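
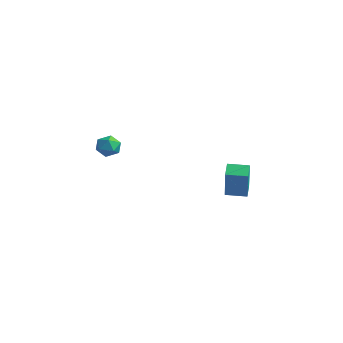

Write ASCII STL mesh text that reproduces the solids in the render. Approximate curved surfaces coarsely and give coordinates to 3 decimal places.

solid 
facet normal -0.154 -0.169 0.974
outer loop
vertex -3.442 -2.365 -0.824
vertex -3.648 -3.001 -0.967
vertex -2.988 -2.876 -0.841
endloop
endfacet
facet normal 0.373 0.302 0.877
outer loop
vertex -3.442 -2.365 -0.824
vertex -2.988 -2.876 -0.841
vertex -2.832 -2.27 -1.116
endloop
endfacet
facet normal 0.110 0.854 0.508
outer loop
vertex -3.442 -2.365 -0.824
vertex -2.832 -2.27 -1.116
vertex -3.395 -2.021 -1.412
endloop
endfacet
facet normal -0.578 0.723 0.377
outer loop
vertex -3.442 -2.365 -0.824
vertex -3.395 -2.021 -1.412
vertex -3.899 -2.472 -1.32
endloop
endfacet
facet normal -0.742 0.091 0.664
outer loop
vertex -3.442 -2.365 -0.824
vertex -3.899 -2.472 -1.32
vertex -3.648 -3.001 -0.967
endloop
endfacet
facet normal 0.878 -0.009 0.479
outer loop
vertex -2.832 -2.27 -1.116
vertex -2.988 -2.876 -0.841
vertex -2.661 -2.848 -1.44
endloop
endfacet
facet normal 0.025 -0.772 0.635
outer loop
vertex -2.988 -2.876 -0.841
vertex -3.648 -3.001 -0.967
vertex -3.165 -3.299 -1.348
endloop
endfacet
facet normal -0.927 -0.350 0.135
outer loop
vertex -3.648 -3.001 -0.967
vertex -3.899 -2.472 -1.32
vertex -3.728 -3.05 -1.644
endloop
endfacet
facet normal -0.662 0.673 -0.330
outer loop
vertex -3.899 -2.472 -1.32
vertex -3.395 -2.021 -1.412
vertex -3.572 -2.444 -1.919
endloop
endfacet
facet normal 0.453 0.884 -0.117
outer loop
vertex -3.395 -2.021 -1.412
vertex -2.832 -2.27 -1.116
vertex -2.912 -2.319 -1.793
endloop
endfacet
facet normal 0.578 -0.723 -0.377
outer loop
vertex -3.118 -2.955 -1.936
vertex -2.661 -2.848 -1.44
vertex -3.165 -3.299 -1.348
endloop
endfacet
facet normal -0.110 -0.854 -0.508
outer loop
vertex -3.118 -2.955 -1.936
vertex -3.165 -3.299 -1.348
vertex -3.728 -3.05 -1.644
endloop
endfacet
facet normal -0.373 -0.302 -0.877
outer loop
vertex -3.118 -2.955 -1.936
vertex -3.728 -3.05 -1.644
vertex -3.572 -2.444 -1.919
endloop
endfacet
facet normal 0.154 0.169 -0.974
outer loop
vertex -3.118 -2.955 -1.936
vertex -3.572 -2.444 -1.919
vertex -2.912 -2.319 -1.793
endloop
endfacet
facet normal 0.742 -0.091 -0.664
outer loop
vertex -3.118 -2.955 -1.936
vertex -2.912 -2.319 -1.793
vertex -2.661 -2.848 -1.44
endloop
endfacet
facet normal 0.662 -0.673 0.330
outer loop
vertex -3.165 -3.299 -1.348
vertex -2.661 -2.848 -1.44
vertex -2.988 -2.876 -0.841
endloop
endfacet
facet normal -0.453 -0.884 0.117
outer loop
vertex -3.728 -3.05 -1.644
vertex -3.165 -3.299 -1.348
vertex -3.648 -3.001 -0.967
endloop
endfacet
facet normal -0.878 0.009 -0.479
outer loop
vertex -3.572 -2.444 -1.919
vertex -3.728 -3.05 -1.644
vertex -3.899 -2.472 -1.32
endloop
endfacet
facet normal -0.025 0.772 -0.635
outer loop
vertex -2.912 -2.319 -1.793
vertex -3.572 -2.444 -1.919
vertex -3.395 -2.021 -1.412
endloop
endfacet
facet normal 0.927 0.350 -0.135
outer loop
vertex -2.661 -2.848 -1.44
vertex -2.912 -2.319 -1.793
vertex -2.832 -2.27 -1.116
endloop
endfacet
facet normal -0.738 -0.673 0.050
outer loop
vertex 3.069 -1.059 -1.516
vertex 2.599 -0.517 -1.161
vertex 2.441 -0.496 -3.207
endloop
endfacet
facet normal 0.587 -0.677 -0.444
outer loop
vertex 3.201 0.197 -3.259
vertex 3.069 -1.059 -1.516
vertex 2.441 -0.496 -3.207
endloop
endfacet
facet normal -0.738 -0.673 0.050
outer loop
vertex 2.441 -0.496 -3.207
vertex 2.599 -0.517 -1.161
vertex 1.971 0.045 -2.853
endloop
endfacet
facet normal -0.332 0.297 -0.895
outer loop
vertex 1.971 0.045 -2.853
vertex 3.201 0.197 -3.259
vertex 2.441 -0.496 -3.207
endloop
endfacet
facet normal 0.333 -0.298 0.895
outer loop
vertex 3.069 -1.059 -1.516
vertex 3.359 0.176 -1.213
vertex 2.599 -0.517 -1.161
endloop
endfacet
facet normal 0.588 -0.677 -0.443
outer loop
vertex 3.829 -0.365 -1.567
vertex 3.069 -1.059 -1.516
vertex 3.201 0.197 -3.259
endloop
endfacet
facet normal 0.332 -0.298 0.895
outer loop
vertex 3.829 -0.365 -1.567
vertex 3.359 0.176 -1.213
vertex 3.069 -1.059 -1.516
endloop
endfacet
facet normal -0.587 0.677 0.443
outer loop
vertex 2.599 -0.517 -1.161
vertex 3.359 0.176 -1.213
vertex 1.971 0.045 -2.853
endloop
endfacet
facet normal -0.332 0.298 -0.895
outer loop
vertex 2.731 0.739 -2.904
vertex 3.201 0.197 -3.259
vertex 1.971 0.045 -2.853
endloop
endfacet
facet normal -0.588 0.676 0.444
outer loop
vertex 1.971 0.045 -2.853
vertex 3.359 0.176 -1.213
vertex 2.731 0.739 -2.904
endloop
endfacet
facet normal 0.738 0.673 -0.050
outer loop
vertex 2.731 0.739 -2.904
vertex 3.829 -0.365 -1.567
vertex 3.201 0.197 -3.259
endloop
endfacet
facet normal 0.738 0.673 -0.050
outer loop
vertex 3.359 0.176 -1.213
vertex 3.829 -0.365 -1.567
vertex 2.731 0.739 -2.904
endloop
endfacet

endsolid


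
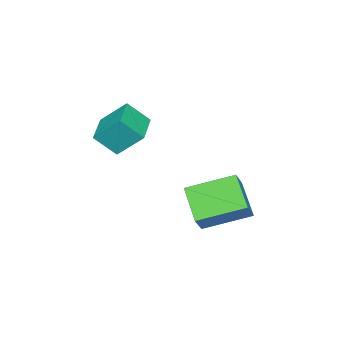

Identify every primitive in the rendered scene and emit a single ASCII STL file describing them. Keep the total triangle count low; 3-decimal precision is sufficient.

solid 
facet normal -0.910 -0.398 0.119
outer loop
vertex -0.923 -2.011 2.004
vertex -1.383 -1.227 1.103
vertex -0.608 -3.049 0.94
endloop
endfacet
facet normal 0.359 -0.613 0.704
outer loop
vertex 0.803 -2.433 0.757
vertex -0.923 -2.011 2.004
vertex -0.608 -3.049 0.94
endloop
endfacet
facet normal -0.910 -0.398 0.117
outer loop
vertex -0.608 -3.049 0.94
vertex -1.383 -1.227 1.103
vertex -1.067 -2.265 0.038
endloop
endfacet
facet normal 0.208 -0.684 -0.700
outer loop
vertex -1.067 -2.265 0.038
vertex 0.803 -2.433 0.757
vertex -0.608 -3.049 0.94
endloop
endfacet
facet normal -0.207 0.683 0.700
outer loop
vertex -0.923 -2.011 2.004
vertex 0.028 -0.611 0.92
vertex -1.383 -1.227 1.103
endloop
endfacet
facet normal 0.359 -0.613 0.704
outer loop
vertex 0.487 -1.395 1.822
vertex -0.923 -2.011 2.004
vertex 0.803 -2.433 0.757
endloop
endfacet
facet normal -0.208 0.683 0.700
outer loop
vertex 0.487 -1.395 1.822
vertex 0.028 -0.611 0.92
vertex -0.923 -2.011 2.004
endloop
endfacet
facet normal -0.359 0.613 -0.704
outer loop
vertex -1.383 -1.227 1.103
vertex 0.028 -0.611 0.92
vertex -1.067 -2.265 0.038
endloop
endfacet
facet normal 0.208 -0.683 -0.700
outer loop
vertex 0.343 -1.649 -0.144
vertex 0.803 -2.433 0.757
vertex -1.067 -2.265 0.038
endloop
endfacet
facet normal -0.359 0.613 -0.704
outer loop
vertex -1.067 -2.265 0.038
vertex 0.028 -0.611 0.92
vertex 0.343 -1.649 -0.144
endloop
endfacet
facet normal 0.910 0.398 -0.118
outer loop
vertex 0.343 -1.649 -0.144
vertex 0.487 -1.395 1.822
vertex 0.803 -2.433 0.757
endloop
endfacet
facet normal 0.910 0.397 -0.118
outer loop
vertex 0.028 -0.611 0.92
vertex 0.487 -1.395 1.822
vertex 0.343 -1.649 -0.144
endloop
endfacet
facet normal -0.542 -0.617 0.571
outer loop
vertex -1.866 0.003 -2.608
vertex -3.037 1.678 -1.909
vertex -2.624 -0.155 -3.499
endloop
endfacet
facet normal 0.542 -0.775 -0.324
outer loop
vertex -1.643 0.962 -4.531
vertex -1.866 0.003 -2.608
vertex -2.624 -0.155 -3.499
endloop
endfacet
facet normal -0.542 -0.617 0.571
outer loop
vertex -2.624 -0.155 -3.499
vertex -3.037 1.678 -1.909
vertex -3.795 1.52 -2.8
endloop
endfacet
facet normal -0.642 -0.134 -0.755
outer loop
vertex -3.795 1.52 -2.8
vertex -1.643 0.962 -4.531
vertex -2.624 -0.155 -3.499
endloop
endfacet
facet normal 0.642 0.134 0.755
outer loop
vertex -1.866 0.003 -2.608
vertex -2.056 2.795 -2.941
vertex -3.037 1.678 -1.909
endloop
endfacet
facet normal 0.542 -0.775 -0.324
outer loop
vertex -0.885 1.12 -3.64
vertex -1.866 0.003 -2.608
vertex -1.643 0.962 -4.531
endloop
endfacet
facet normal 0.642 0.134 0.755
outer loop
vertex -0.885 1.12 -3.64
vertex -2.056 2.795 -2.941
vertex -1.866 0.003 -2.608
endloop
endfacet
facet normal -0.542 0.775 0.324
outer loop
vertex -3.037 1.678 -1.909
vertex -2.056 2.795 -2.941
vertex -3.795 1.52 -2.8
endloop
endfacet
facet normal -0.642 -0.134 -0.755
outer loop
vertex -2.814 2.637 -3.832
vertex -1.643 0.962 -4.531
vertex -3.795 1.52 -2.8
endloop
endfacet
facet normal -0.542 0.775 0.324
outer loop
vertex -3.795 1.52 -2.8
vertex -2.056 2.795 -2.941
vertex -2.814 2.637 -3.832
endloop
endfacet
facet normal 0.542 0.617 -0.571
outer loop
vertex -2.814 2.637 -3.832
vertex -0.885 1.12 -3.64
vertex -1.643 0.962 -4.531
endloop
endfacet
facet normal 0.542 0.617 -0.571
outer loop
vertex -2.056 2.795 -2.941
vertex -0.885 1.12 -3.64
vertex -2.814 2.637 -3.832
endloop
endfacet

endsolid


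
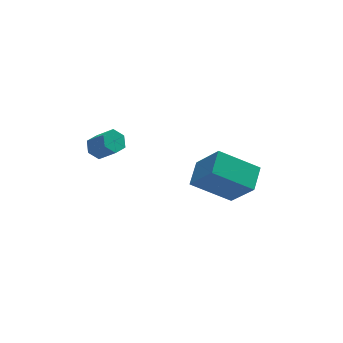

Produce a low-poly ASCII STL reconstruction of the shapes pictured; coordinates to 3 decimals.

solid 
facet normal -0.560 -0.783 -0.271
outer loop
vertex 0.467 -2.901 2.043
vertex -0.054 -2.03 0.605
vertex 1.86 -3.58 1.127
endloop
endfacet
facet normal 0.296 -0.495 0.817
outer loop
vertex 2.454 -2.75 1.415
vertex 0.467 -2.901 2.043
vertex 1.86 -3.58 1.127
endloop
endfacet
facet normal -0.560 -0.783 -0.272
outer loop
vertex 1.86 -3.58 1.127
vertex -0.054 -2.03 0.605
vertex 1.34 -2.709 -0.311
endloop
endfacet
facet normal 0.774 -0.377 -0.508
outer loop
vertex 1.34 -2.709 -0.311
vertex 2.454 -2.75 1.415
vertex 1.86 -3.58 1.127
endloop
endfacet
facet normal -0.774 0.377 0.509
outer loop
vertex 0.467 -2.901 2.043
vertex 0.54 -1.2 0.893
vertex -0.054 -2.03 0.605
endloop
endfacet
facet normal 0.296 -0.495 0.817
outer loop
vertex 1.06 -2.071 2.331
vertex 0.467 -2.901 2.043
vertex 2.454 -2.75 1.415
endloop
endfacet
facet normal -0.774 0.377 0.508
outer loop
vertex 1.06 -2.071 2.331
vertex 0.54 -1.2 0.893
vertex 0.467 -2.901 2.043
endloop
endfacet
facet normal -0.296 0.495 -0.817
outer loop
vertex -0.054 -2.03 0.605
vertex 0.54 -1.2 0.893
vertex 1.34 -2.709 -0.311
endloop
endfacet
facet normal 0.774 -0.377 -0.509
outer loop
vertex 1.933 -1.879 -0.023
vertex 2.454 -2.75 1.415
vertex 1.34 -2.709 -0.311
endloop
endfacet
facet normal -0.296 0.495 -0.817
outer loop
vertex 1.34 -2.709 -0.311
vertex 0.54 -1.2 0.893
vertex 1.933 -1.879 -0.023
endloop
endfacet
facet normal 0.560 0.783 0.271
outer loop
vertex 1.933 -1.879 -0.023
vertex 1.06 -2.071 2.331
vertex 2.454 -2.75 1.415
endloop
endfacet
facet normal 0.560 0.783 0.272
outer loop
vertex 0.54 -1.2 0.893
vertex 1.06 -2.071 2.331
vertex 1.933 -1.879 -0.023
endloop
endfacet
facet normal -0.409 0.536 -0.738
outer loop
vertex -2.866 -1.155 2.768
vertex -3.203 -0.959 3.097
vertex -2.756 -0.725 3.019
endloop
endfacet
facet normal 0.887 0.042 -0.460
outer loop
vertex -2.866 -1.155 2.768
vertex -2.756 -0.725 3.019
vertex -2.42 -1.738 3.574
endloop
endfacet
facet normal 0.887 0.043 -0.459
outer loop
vertex -2.42 -1.738 3.574
vertex -2.756 -0.725 3.019
vertex -2.311 -1.308 3.825
endloop
endfacet
facet normal 0.409 -0.535 0.739
outer loop
vertex -2.42 -1.738 3.574
vertex -2.311 -1.308 3.825
vertex -2.757 -1.541 3.903
endloop
endfacet
facet normal -0.409 0.534 -0.740
outer loop
vertex -2.756 -0.725 3.019
vertex -3.203 -0.959 3.097
vertex -3.093 -0.528 3.347
endloop
endfacet
facet normal 0.630 0.752 0.196
outer loop
vertex -2.756 -0.725 3.019
vertex -3.093 -0.528 3.347
vertex -2.311 -1.308 3.825
endloop
endfacet
facet normal 0.631 0.751 0.194
outer loop
vertex -2.311 -1.308 3.825
vertex -3.093 -0.528 3.347
vertex -2.647 -1.111 4.154
endloop
endfacet
facet normal 0.409 -0.536 0.739
outer loop
vertex -2.311 -1.308 3.825
vertex -2.647 -1.111 4.154
vertex -2.757 -1.541 3.903
endloop
endfacet
facet normal -0.410 0.534 -0.740
outer loop
vertex -3.093 -0.528 3.347
vertex -3.203 -0.959 3.097
vertex -3.54 -0.762 3.426
endloop
endfacet
facet normal -0.256 0.711 0.655
outer loop
vertex -3.093 -0.528 3.347
vertex -3.54 -0.762 3.426
vertex -2.647 -1.111 4.154
endloop
endfacet
facet normal -0.257 0.710 0.656
outer loop
vertex -2.647 -1.111 4.154
vertex -3.54 -0.762 3.426
vertex -3.094 -1.345 4.232
endloop
endfacet
facet normal 0.409 -0.536 0.738
outer loop
vertex -2.647 -1.111 4.154
vertex -3.094 -1.345 4.232
vertex -2.757 -1.541 3.903
endloop
endfacet
facet normal -0.409 0.535 -0.739
outer loop
vertex -3.54 -0.762 3.426
vertex -3.203 -0.959 3.097
vertex -3.649 -1.192 3.175
endloop
endfacet
facet normal -0.887 -0.043 0.460
outer loop
vertex -3.54 -0.762 3.426
vertex -3.649 -1.192 3.175
vertex -3.094 -1.345 4.232
endloop
endfacet
facet normal -0.887 -0.041 0.460
outer loop
vertex -3.094 -1.345 4.232
vertex -3.649 -1.192 3.175
vertex -3.204 -1.775 3.981
endloop
endfacet
facet normal 0.409 -0.536 0.738
outer loop
vertex -3.094 -1.345 4.232
vertex -3.204 -1.775 3.981
vertex -2.757 -1.541 3.903
endloop
endfacet
facet normal -0.409 0.536 -0.739
outer loop
vertex -3.649 -1.192 3.175
vertex -3.203 -0.959 3.097
vertex -3.313 -1.389 2.846
endloop
endfacet
facet normal -0.631 -0.751 -0.195
outer loop
vertex -3.649 -1.192 3.175
vertex -3.313 -1.389 2.846
vertex -3.204 -1.775 3.981
endloop
endfacet
facet normal -0.630 -0.752 -0.195
outer loop
vertex -3.204 -1.775 3.981
vertex -3.313 -1.389 2.846
vertex -2.867 -1.972 3.653
endloop
endfacet
facet normal 0.409 -0.534 0.740
outer loop
vertex -3.204 -1.775 3.981
vertex -2.867 -1.972 3.653
vertex -2.757 -1.541 3.903
endloop
endfacet
facet normal -0.409 0.536 -0.738
outer loop
vertex -3.313 -1.389 2.846
vertex -3.203 -0.959 3.097
vertex -2.866 -1.155 2.768
endloop
endfacet
facet normal 0.257 -0.710 -0.655
outer loop
vertex -3.313 -1.389 2.846
vertex -2.866 -1.155 2.768
vertex -2.867 -1.972 3.653
endloop
endfacet
facet normal 0.256 -0.710 -0.656
outer loop
vertex -2.867 -1.972 3.653
vertex -2.866 -1.155 2.768
vertex -2.42 -1.738 3.574
endloop
endfacet
facet normal 0.410 -0.534 0.740
outer loop
vertex -2.867 -1.972 3.653
vertex -2.42 -1.738 3.574
vertex -2.757 -1.541 3.903
endloop
endfacet

endsolid


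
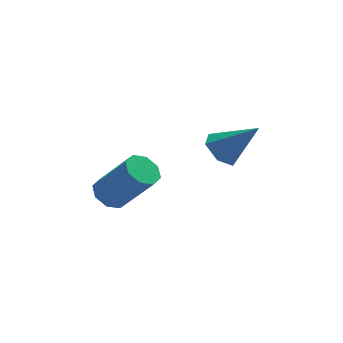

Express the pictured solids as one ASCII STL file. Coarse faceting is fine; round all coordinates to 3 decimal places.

solid 
facet normal -0.687 0.223 -0.692
outer loop
vertex 0.63 -3.613 -2.909
vertex 0.3 -3.128 -2.425
vertex 0.849 -2.886 -2.892
endloop
endfacet
facet normal 0.869 -0.252 -0.426
outer loop
vertex 0.63 -3.613 -2.909
vertex 0.849 -2.886 -2.892
vertex 1.48 -3.512 -1.235
endloop
endfacet
facet normal -0.687 0.223 -0.692
outer loop
vertex 0.849 -2.886 -2.892
vertex 0.3 -3.128 -2.425
vertex 0.519 -2.401 -2.408
endloop
endfacet
facet normal 0.790 0.609 -0.071
outer loop
vertex 0.849 -2.886 -2.892
vertex 0.519 -2.401 -2.408
vertex 1.48 -3.512 -1.235
endloop
endfacet
facet normal -0.686 0.223 -0.693
outer loop
vertex 0.519 -2.401 -2.408
vertex 0.3 -3.128 -2.425
vertex -0.03 -2.643 -1.942
endloop
endfacet
facet normal 0.167 0.781 0.602
outer loop
vertex 0.519 -2.401 -2.408
vertex -0.03 -2.643 -1.942
vertex 1.48 -3.512 -1.235
endloop
endfacet
facet normal -0.686 0.223 -0.693
outer loop
vertex -0.03 -2.643 -1.942
vertex 0.3 -3.128 -2.425
vertex -0.249 -3.37 -1.959
endloop
endfacet
facet normal -0.378 0.092 0.921
outer loop
vertex -0.03 -2.643 -1.942
vertex -0.249 -3.37 -1.959
vertex 1.48 -3.512 -1.235
endloop
endfacet
facet normal -0.686 0.224 -0.692
outer loop
vertex -0.249 -3.37 -1.959
vertex 0.3 -3.128 -2.425
vertex 0.08 -3.855 -2.442
endloop
endfacet
facet normal -0.300 -0.768 0.566
outer loop
vertex -0.249 -3.37 -1.959
vertex 0.08 -3.855 -2.442
vertex 1.48 -3.512 -1.235
endloop
endfacet
facet normal -0.686 0.224 -0.692
outer loop
vertex 0.08 -3.855 -2.442
vertex 0.3 -3.128 -2.425
vertex 0.63 -3.613 -2.909
endloop
endfacet
facet normal 0.323 -0.940 -0.107
outer loop
vertex 0.08 -3.855 -2.442
vertex 0.63 -3.613 -2.909
vertex 1.48 -3.512 -1.235
endloop
endfacet
facet normal -0.529 0.347 -0.775
outer loop
vertex -2.877 -3.165 -4.102
vertex -3.393 -3.594 -3.942
vertex -3.224 -2.948 -3.768
endloop
endfacet
facet normal 0.537 0.843 0.010
outer loop
vertex -2.877 -3.165 -4.102
vertex -3.224 -2.948 -3.768
vertex -1.851 -3.837 -2.598
endloop
endfacet
facet normal 0.537 0.844 0.011
outer loop
vertex -1.851 -3.837 -2.598
vertex -3.224 -2.948 -3.768
vertex -2.199 -3.62 -2.265
endloop
endfacet
facet normal 0.528 -0.345 0.776
outer loop
vertex -1.851 -3.837 -2.598
vertex -2.199 -3.62 -2.265
vertex -2.367 -4.266 -2.438
endloop
endfacet
facet normal -0.529 0.347 -0.775
outer loop
vertex -3.224 -2.948 -3.768
vertex -3.393 -3.594 -3.942
vertex -3.67 -3.11 -3.536
endloop
endfacet
facet normal -0.085 0.887 0.455
outer loop
vertex -3.224 -2.948 -3.768
vertex -3.67 -3.11 -3.536
vertex -2.199 -3.62 -2.265
endloop
endfacet
facet normal -0.085 0.887 0.455
outer loop
vertex -2.199 -3.62 -2.265
vertex -3.67 -3.11 -3.536
vertex -2.645 -3.782 -2.033
endloop
endfacet
facet normal 0.529 -0.345 0.775
outer loop
vertex -2.199 -3.62 -2.265
vertex -2.645 -3.782 -2.033
vertex -2.367 -4.266 -2.438
endloop
endfacet
facet normal -0.528 0.348 -0.775
outer loop
vertex -3.67 -3.11 -3.536
vertex -3.393 -3.594 -3.942
vertex -3.954 -3.555 -3.542
endloop
endfacet
facet normal -0.657 0.411 0.632
outer loop
vertex -3.67 -3.11 -3.536
vertex -3.954 -3.555 -3.542
vertex -2.645 -3.782 -2.033
endloop
endfacet
facet normal -0.657 0.411 0.632
outer loop
vertex -2.645 -3.782 -2.033
vertex -3.954 -3.555 -3.542
vertex -2.928 -4.227 -2.038
endloop
endfacet
facet normal 0.529 -0.345 0.775
outer loop
vertex -2.645 -3.782 -2.033
vertex -2.928 -4.227 -2.038
vertex -2.367 -4.266 -2.438
endloop
endfacet
facet normal -0.528 0.347 -0.775
outer loop
vertex -3.954 -3.555 -3.542
vertex -3.393 -3.594 -3.942
vertex -3.909 -4.023 -3.782
endloop
endfacet
facet normal -0.845 -0.306 0.439
outer loop
vertex -3.954 -3.555 -3.542
vertex -3.909 -4.023 -3.782
vertex -2.928 -4.227 -2.038
endloop
endfacet
facet normal -0.845 -0.306 0.439
outer loop
vertex -2.928 -4.227 -2.038
vertex -3.909 -4.023 -3.782
vertex -2.883 -4.695 -2.278
endloop
endfacet
facet normal 0.528 -0.347 0.775
outer loop
vertex -2.928 -4.227 -2.038
vertex -2.883 -4.695 -2.278
vertex -2.367 -4.266 -2.438
endloop
endfacet
facet normal -0.528 0.345 -0.776
outer loop
vertex -3.909 -4.023 -3.782
vertex -3.393 -3.594 -3.942
vertex -3.561 -4.24 -4.115
endloop
endfacet
facet normal -0.537 -0.844 -0.011
outer loop
vertex -3.909 -4.023 -3.782
vertex -3.561 -4.24 -4.115
vertex -2.883 -4.695 -2.278
endloop
endfacet
facet normal -0.537 -0.843 -0.011
outer loop
vertex -2.883 -4.695 -2.278
vertex -3.561 -4.24 -4.115
vertex -2.536 -4.912 -2.612
endloop
endfacet
facet normal 0.529 -0.347 0.775
outer loop
vertex -2.883 -4.695 -2.278
vertex -2.536 -4.912 -2.612
vertex -2.367 -4.266 -2.438
endloop
endfacet
facet normal -0.529 0.345 -0.775
outer loop
vertex -3.561 -4.24 -4.115
vertex -3.393 -3.594 -3.942
vertex -3.115 -4.078 -4.347
endloop
endfacet
facet normal 0.085 -0.887 -0.455
outer loop
vertex -3.561 -4.24 -4.115
vertex -3.115 -4.078 -4.347
vertex -2.536 -4.912 -2.612
endloop
endfacet
facet normal 0.085 -0.887 -0.455
outer loop
vertex -2.536 -4.912 -2.612
vertex -3.115 -4.078 -4.347
vertex -2.09 -4.75 -2.844
endloop
endfacet
facet normal 0.529 -0.347 0.775
outer loop
vertex -2.536 -4.912 -2.612
vertex -2.09 -4.75 -2.844
vertex -2.367 -4.266 -2.438
endloop
endfacet
facet normal -0.529 0.345 -0.775
outer loop
vertex -3.115 -4.078 -4.347
vertex -3.393 -3.594 -3.942
vertex -2.832 -3.633 -4.342
endloop
endfacet
facet normal 0.657 -0.411 -0.632
outer loop
vertex -3.115 -4.078 -4.347
vertex -2.832 -3.633 -4.342
vertex -2.09 -4.75 -2.844
endloop
endfacet
facet normal 0.657 -0.411 -0.632
outer loop
vertex -2.09 -4.75 -2.844
vertex -2.832 -3.633 -4.342
vertex -1.806 -4.305 -2.838
endloop
endfacet
facet normal 0.528 -0.348 0.775
outer loop
vertex -2.09 -4.75 -2.844
vertex -1.806 -4.305 -2.838
vertex -2.367 -4.266 -2.438
endloop
endfacet
facet normal -0.528 0.347 -0.775
outer loop
vertex -2.832 -3.633 -4.342
vertex -3.393 -3.594 -3.942
vertex -2.877 -3.165 -4.102
endloop
endfacet
facet normal 0.845 0.306 -0.439
outer loop
vertex -2.832 -3.633 -4.342
vertex -2.877 -3.165 -4.102
vertex -1.806 -4.305 -2.838
endloop
endfacet
facet normal 0.845 0.306 -0.439
outer loop
vertex -1.806 -4.305 -2.838
vertex -2.877 -3.165 -4.102
vertex -1.851 -3.837 -2.598
endloop
endfacet
facet normal 0.528 -0.347 0.775
outer loop
vertex -1.806 -4.305 -2.838
vertex -1.851 -3.837 -2.598
vertex -2.367 -4.266 -2.438
endloop
endfacet

endsolid


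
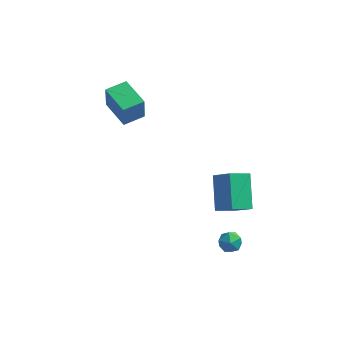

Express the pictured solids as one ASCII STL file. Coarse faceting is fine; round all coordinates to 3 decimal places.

solid 
facet normal -0.686 0.722 0.085
outer loop
vertex -4.383 2.748 3.177
vertex -3.445 3.631 3.246
vertex -4.412 2.895 1.694
endloop
endfacet
facet normal -0.727 -0.684 -0.054
outer loop
vertex -3.115 1.529 1.534
vertex -4.383 2.748 3.177
vertex -4.412 2.895 1.694
endloop
endfacet
facet normal -0.686 0.722 0.085
outer loop
vertex -4.412 2.895 1.694
vertex -3.445 3.631 3.246
vertex -3.474 3.778 1.764
endloop
endfacet
facet normal -0.019 0.099 -0.995
outer loop
vertex -3.474 3.778 1.764
vertex -3.115 1.529 1.534
vertex -4.412 2.895 1.694
endloop
endfacet
facet normal 0.019 -0.098 0.995
outer loop
vertex -4.383 2.748 3.177
vertex -2.148 2.265 3.086
vertex -3.445 3.631 3.246
endloop
endfacet
facet normal -0.727 -0.684 -0.054
outer loop
vertex -3.086 1.382 3.016
vertex -4.383 2.748 3.177
vertex -3.115 1.529 1.534
endloop
endfacet
facet normal 0.019 -0.099 0.995
outer loop
vertex -3.086 1.382 3.016
vertex -2.148 2.265 3.086
vertex -4.383 2.748 3.177
endloop
endfacet
facet normal 0.727 0.684 0.054
outer loop
vertex -3.445 3.631 3.246
vertex -2.148 2.265 3.086
vertex -3.474 3.778 1.764
endloop
endfacet
facet normal -0.020 0.099 -0.995
outer loop
vertex -2.177 2.412 1.603
vertex -3.115 1.529 1.534
vertex -3.474 3.778 1.764
endloop
endfacet
facet normal 0.727 0.684 0.054
outer loop
vertex -3.474 3.778 1.764
vertex -2.148 2.265 3.086
vertex -2.177 2.412 1.603
endloop
endfacet
facet normal 0.686 -0.722 -0.085
outer loop
vertex -2.177 2.412 1.603
vertex -3.086 1.382 3.016
vertex -3.115 1.529 1.534
endloop
endfacet
facet normal 0.686 -0.722 -0.085
outer loop
vertex -2.148 2.265 3.086
vertex -3.086 1.382 3.016
vertex -2.177 2.412 1.603
endloop
endfacet
facet normal -0.734 -0.532 0.422
outer loop
vertex 3.478 -2.306 -0.403
vertex 3.037 -0.673 0.891
vertex 2.501 -1.764 -1.419
endloop
endfacet
facet normal 0.207 -0.767 -0.608
outer loop
vertex 3.463 -1.067 -1.971
vertex 3.478 -2.306 -0.403
vertex 2.501 -1.764 -1.419
endloop
endfacet
facet normal -0.734 -0.532 0.422
outer loop
vertex 2.501 -1.764 -1.419
vertex 3.037 -0.673 0.891
vertex 2.06 -0.131 -0.125
endloop
endfacet
facet normal -0.646 0.359 -0.673
outer loop
vertex 2.06 -0.131 -0.125
vertex 3.463 -1.067 -1.971
vertex 2.501 -1.764 -1.419
endloop
endfacet
facet normal 0.646 -0.359 0.673
outer loop
vertex 3.478 -2.306 -0.403
vertex 3.999 0.024 0.339
vertex 3.037 -0.673 0.891
endloop
endfacet
facet normal 0.207 -0.767 -0.608
outer loop
vertex 4.44 -1.609 -0.955
vertex 3.478 -2.306 -0.403
vertex 3.463 -1.067 -1.971
endloop
endfacet
facet normal 0.646 -0.359 0.673
outer loop
vertex 4.44 -1.609 -0.955
vertex 3.999 0.024 0.339
vertex 3.478 -2.306 -0.403
endloop
endfacet
facet normal -0.207 0.767 0.608
outer loop
vertex 3.037 -0.673 0.891
vertex 3.999 0.024 0.339
vertex 2.06 -0.131 -0.125
endloop
endfacet
facet normal -0.646 0.359 -0.673
outer loop
vertex 3.022 0.566 -0.677
vertex 3.463 -1.067 -1.971
vertex 2.06 -0.131 -0.125
endloop
endfacet
facet normal -0.207 0.767 0.608
outer loop
vertex 2.06 -0.131 -0.125
vertex 3.999 0.024 0.339
vertex 3.022 0.566 -0.677
endloop
endfacet
facet normal 0.734 0.532 -0.422
outer loop
vertex 3.022 0.566 -0.677
vertex 4.44 -1.609 -0.955
vertex 3.463 -1.067 -1.971
endloop
endfacet
facet normal 0.734 0.532 -0.422
outer loop
vertex 3.999 0.024 0.339
vertex 4.44 -1.609 -0.955
vertex 3.022 0.566 -0.677
endloop
endfacet
facet normal 0.356 0.559 0.749
outer loop
vertex 3.67 -2.121 -2.738
vertex 3.385 -2.584 -2.257
vertex 4.06 -2.685 -2.502
endloop
endfacet
facet normal 0.775 0.608 0.173
outer loop
vertex 3.67 -2.121 -2.738
vertex 4.06 -2.685 -2.502
vertex 4.074 -2.503 -3.205
endloop
endfacet
facet normal 0.377 0.850 -0.369
outer loop
vertex 3.67 -2.121 -2.738
vertex 4.074 -2.503 -3.205
vertex 3.407 -2.289 -3.393
endloop
endfacet
facet normal -0.287 0.949 -0.128
outer loop
vertex 3.67 -2.121 -2.738
vertex 3.407 -2.289 -3.393
vertex 2.981 -2.339 -2.808
endloop
endfacet
facet normal -0.301 0.770 0.563
outer loop
vertex 3.67 -2.121 -2.738
vertex 2.981 -2.339 -2.808
vertex 3.385 -2.584 -2.257
endloop
endfacet
facet normal 0.999 -0.048 0.007
outer loop
vertex 4.074 -2.503 -3.205
vertex 4.06 -2.685 -2.502
vertex 4.039 -3.201 -3.012
endloop
endfacet
facet normal 0.321 -0.129 0.938
outer loop
vertex 4.06 -2.685 -2.502
vertex 3.385 -2.584 -2.257
vertex 3.613 -3.251 -2.427
endloop
endfacet
facet normal -0.740 0.213 0.638
outer loop
vertex 3.385 -2.584 -2.257
vertex 2.981 -2.339 -2.808
vertex 2.946 -3.037 -2.615
endloop
endfacet
facet normal -0.718 0.504 -0.480
outer loop
vertex 2.981 -2.339 -2.808
vertex 3.407 -2.289 -3.393
vertex 2.96 -2.855 -3.318
endloop
endfacet
facet normal 0.355 0.343 -0.870
outer loop
vertex 3.407 -2.289 -3.393
vertex 4.074 -2.503 -3.205
vertex 3.635 -2.956 -3.563
endloop
endfacet
facet normal 0.287 -0.949 0.128
outer loop
vertex 3.35 -3.419 -3.082
vertex 4.039 -3.201 -3.012
vertex 3.613 -3.251 -2.427
endloop
endfacet
facet normal -0.377 -0.850 0.369
outer loop
vertex 3.35 -3.419 -3.082
vertex 3.613 -3.251 -2.427
vertex 2.946 -3.037 -2.615
endloop
endfacet
facet normal -0.775 -0.608 -0.173
outer loop
vertex 3.35 -3.419 -3.082
vertex 2.946 -3.037 -2.615
vertex 2.96 -2.855 -3.318
endloop
endfacet
facet normal -0.356 -0.559 -0.749
outer loop
vertex 3.35 -3.419 -3.082
vertex 2.96 -2.855 -3.318
vertex 3.635 -2.956 -3.563
endloop
endfacet
facet normal 0.301 -0.770 -0.563
outer loop
vertex 3.35 -3.419 -3.082
vertex 3.635 -2.956 -3.563
vertex 4.039 -3.201 -3.012
endloop
endfacet
facet normal 0.718 -0.504 0.480
outer loop
vertex 3.613 -3.251 -2.427
vertex 4.039 -3.201 -3.012
vertex 4.06 -2.685 -2.502
endloop
endfacet
facet normal -0.355 -0.343 0.870
outer loop
vertex 2.946 -3.037 -2.615
vertex 3.613 -3.251 -2.427
vertex 3.385 -2.584 -2.257
endloop
endfacet
facet normal -0.999 0.048 -0.007
outer loop
vertex 2.96 -2.855 -3.318
vertex 2.946 -3.037 -2.615
vertex 2.981 -2.339 -2.808
endloop
endfacet
facet normal -0.321 0.129 -0.938
outer loop
vertex 3.635 -2.956 -3.563
vertex 2.96 -2.855 -3.318
vertex 3.407 -2.289 -3.393
endloop
endfacet
facet normal 0.740 -0.213 -0.638
outer loop
vertex 4.039 -3.201 -3.012
vertex 3.635 -2.956 -3.563
vertex 4.074 -2.503 -3.205
endloop
endfacet

endsolid


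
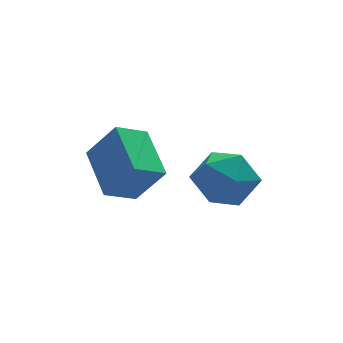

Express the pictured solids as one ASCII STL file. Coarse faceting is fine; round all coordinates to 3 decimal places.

solid 
facet normal -0.872 -0.160 0.463
outer loop
vertex -1.798 -4.064 2.285
vertex -1.761 -2.376 2.937
vertex -2.523 -3.585 1.087
endloop
endfacet
facet normal -0.020 -0.933 -0.360
outer loop
vertex -1.539 -3.404 0.563
vertex -1.798 -4.064 2.285
vertex -2.523 -3.585 1.087
endloop
endfacet
facet normal -0.871 -0.161 0.464
outer loop
vertex -2.523 -3.585 1.087
vertex -1.761 -2.376 2.937
vertex -2.487 -1.897 1.739
endloop
endfacet
facet normal -0.490 0.323 -0.809
outer loop
vertex -2.487 -1.897 1.739
vertex -1.539 -3.404 0.563
vertex -2.523 -3.585 1.087
endloop
endfacet
facet normal 0.490 -0.323 0.809
outer loop
vertex -1.798 -4.064 2.285
vertex -0.777 -2.195 2.413
vertex -1.761 -2.376 2.937
endloop
endfacet
facet normal -0.020 -0.933 -0.360
outer loop
vertex -0.813 -3.883 1.761
vertex -1.798 -4.064 2.285
vertex -1.539 -3.404 0.563
endloop
endfacet
facet normal 0.490 -0.323 0.810
outer loop
vertex -0.813 -3.883 1.761
vertex -0.777 -2.195 2.413
vertex -1.798 -4.064 2.285
endloop
endfacet
facet normal 0.020 0.933 0.360
outer loop
vertex -1.761 -2.376 2.937
vertex -0.777 -2.195 2.413
vertex -2.487 -1.897 1.739
endloop
endfacet
facet normal -0.490 0.323 -0.809
outer loop
vertex -1.502 -1.716 1.215
vertex -1.539 -3.404 0.563
vertex -2.487 -1.897 1.739
endloop
endfacet
facet normal 0.020 0.933 0.361
outer loop
vertex -2.487 -1.897 1.739
vertex -0.777 -2.195 2.413
vertex -1.502 -1.716 1.215
endloop
endfacet
facet normal 0.871 0.160 -0.464
outer loop
vertex -1.502 -1.716 1.215
vertex -0.813 -3.883 1.761
vertex -1.539 -3.404 0.563
endloop
endfacet
facet normal 0.872 0.160 -0.463
outer loop
vertex -0.777 -2.195 2.413
vertex -0.813 -3.883 1.761
vertex -1.502 -1.716 1.215
endloop
endfacet
facet normal -0.111 0.274 0.955
outer loop
vertex 1.186 -2.167 1.095
vertex 0.646 -3.096 1.299
vertex 1.733 -3.058 1.414
endloop
endfacet
facet normal 0.489 0.544 0.681
outer loop
vertex 1.186 -2.167 1.095
vertex 1.733 -3.058 1.414
vertex 2.136 -2.425 0.619
endloop
endfacet
facet normal 0.314 0.943 0.115
outer loop
vertex 1.186 -2.167 1.095
vertex 2.136 -2.425 0.619
vertex 1.298 -2.072 0.011
endloop
endfacet
facet normal -0.395 0.918 0.040
outer loop
vertex 1.186 -2.167 1.095
vertex 1.298 -2.072 0.011
vertex 0.377 -2.486 0.432
endloop
endfacet
facet normal -0.657 0.505 0.559
outer loop
vertex 1.186 -2.167 1.095
vertex 0.377 -2.486 0.432
vertex 0.646 -3.096 1.299
endloop
endfacet
facet normal 0.892 0.001 0.453
outer loop
vertex 2.136 -2.425 0.619
vertex 1.733 -3.058 1.414
vertex 2.183 -3.514 0.528
endloop
endfacet
facet normal -0.080 -0.436 0.896
outer loop
vertex 1.733 -3.058 1.414
vertex 0.646 -3.096 1.299
vertex 1.262 -3.928 0.949
endloop
endfacet
facet normal -0.965 -0.063 0.255
outer loop
vertex 0.646 -3.096 1.299
vertex 0.377 -2.486 0.432
vertex 0.424 -3.575 0.341
endloop
endfacet
facet normal -0.540 0.605 -0.585
outer loop
vertex 0.377 -2.486 0.432
vertex 1.298 -2.072 0.011
vertex 0.827 -2.942 -0.454
endloop
endfacet
facet normal 0.608 0.645 -0.463
outer loop
vertex 1.298 -2.072 0.011
vertex 2.136 -2.425 0.619
vertex 1.914 -2.904 -0.339
endloop
endfacet
facet normal 0.395 -0.918 -0.040
outer loop
vertex 1.374 -3.833 -0.135
vertex 2.183 -3.514 0.528
vertex 1.262 -3.928 0.949
endloop
endfacet
facet normal -0.314 -0.943 -0.115
outer loop
vertex 1.374 -3.833 -0.135
vertex 1.262 -3.928 0.949
vertex 0.424 -3.575 0.341
endloop
endfacet
facet normal -0.489 -0.544 -0.681
outer loop
vertex 1.374 -3.833 -0.135
vertex 0.424 -3.575 0.341
vertex 0.827 -2.942 -0.454
endloop
endfacet
facet normal 0.111 -0.274 -0.955
outer loop
vertex 1.374 -3.833 -0.135
vertex 0.827 -2.942 -0.454
vertex 1.914 -2.904 -0.339
endloop
endfacet
facet normal 0.657 -0.505 -0.559
outer loop
vertex 1.374 -3.833 -0.135
vertex 1.914 -2.904 -0.339
vertex 2.183 -3.514 0.528
endloop
endfacet
facet normal 0.540 -0.605 0.585
outer loop
vertex 1.262 -3.928 0.949
vertex 2.183 -3.514 0.528
vertex 1.733 -3.058 1.414
endloop
endfacet
facet normal -0.608 -0.645 0.463
outer loop
vertex 0.424 -3.575 0.341
vertex 1.262 -3.928 0.949
vertex 0.646 -3.096 1.299
endloop
endfacet
facet normal -0.892 -0.001 -0.453
outer loop
vertex 0.827 -2.942 -0.454
vertex 0.424 -3.575 0.341
vertex 0.377 -2.486 0.432
endloop
endfacet
facet normal 0.080 0.436 -0.896
outer loop
vertex 1.914 -2.904 -0.339
vertex 0.827 -2.942 -0.454
vertex 1.298 -2.072 0.011
endloop
endfacet
facet normal 0.965 0.063 -0.255
outer loop
vertex 2.183 -3.514 0.528
vertex 1.914 -2.904 -0.339
vertex 2.136 -2.425 0.619
endloop
endfacet

endsolid


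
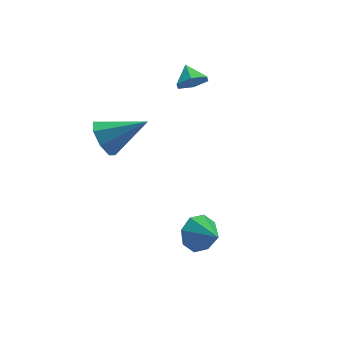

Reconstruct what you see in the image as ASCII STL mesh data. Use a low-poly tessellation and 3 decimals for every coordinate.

solid 
facet normal -0.782 0.392 -0.485
outer loop
vertex -1.177 1.68 -0.364
vertex -1.758 1.544 0.463
vertex -1.165 2.297 0.115
endloop
endfacet
facet normal 0.883 0.277 -0.379
outer loop
vertex -1.177 1.68 -0.364
vertex -1.165 2.297 0.115
vertex -0.062 0.696 1.517
endloop
endfacet
facet normal -0.782 0.391 -0.486
outer loop
vertex -1.165 2.297 0.115
vertex -1.758 1.544 0.463
vertex -1.501 2.473 0.797
endloop
endfacet
facet normal 0.725 0.663 0.186
outer loop
vertex -1.165 2.297 0.115
vertex -1.501 2.473 0.797
vertex -0.062 0.696 1.517
endloop
endfacet
facet normal -0.782 0.391 -0.486
outer loop
vertex -1.501 2.473 0.797
vertex -1.758 1.544 0.463
vertex -1.988 2.105 1.284
endloop
endfacet
facet normal 0.325 0.569 0.755
outer loop
vertex -1.501 2.473 0.797
vertex -1.988 2.105 1.284
vertex -0.062 0.696 1.517
endloop
endfacet
facet normal -0.782 0.391 -0.486
outer loop
vertex -1.988 2.105 1.284
vertex -1.758 1.544 0.463
vertex -2.34 1.408 1.29
endloop
endfacet
facet normal -0.083 0.051 0.995
outer loop
vertex -1.988 2.105 1.284
vertex -2.34 1.408 1.29
vertex -0.062 0.696 1.517
endloop
endfacet
facet normal -0.782 0.391 -0.486
outer loop
vertex -2.34 1.408 1.29
vertex -1.758 1.544 0.463
vertex -2.351 0.791 0.811
endloop
endfacet
facet normal -0.260 -0.589 0.765
outer loop
vertex -2.34 1.408 1.29
vertex -2.351 0.791 0.811
vertex -0.062 0.696 1.517
endloop
endfacet
facet normal -0.782 0.391 -0.486
outer loop
vertex -2.351 0.791 0.811
vertex -1.758 1.544 0.463
vertex -2.015 0.615 0.129
endloop
endfacet
facet normal -0.102 -0.974 0.201
outer loop
vertex -2.351 0.791 0.811
vertex -2.015 0.615 0.129
vertex -0.062 0.696 1.517
endloop
endfacet
facet normal -0.782 0.391 -0.485
outer loop
vertex -2.015 0.615 0.129
vertex -1.758 1.544 0.463
vertex -1.529 0.984 -0.358
endloop
endfacet
facet normal 0.299 -0.880 -0.369
outer loop
vertex -2.015 0.615 0.129
vertex -1.529 0.984 -0.358
vertex -0.062 0.696 1.517
endloop
endfacet
facet normal -0.782 0.391 -0.485
outer loop
vertex -1.529 0.984 -0.358
vertex -1.758 1.544 0.463
vertex -1.177 1.68 -0.364
endloop
endfacet
facet normal 0.706 -0.362 -0.608
outer loop
vertex -1.529 0.984 -0.358
vertex -1.177 1.68 -0.364
vertex -0.062 0.696 1.517
endloop
endfacet
facet normal -0.153 -0.840 -0.521
outer loop
vertex 3.613 3.037 0.696
vertex 3.328 2.67 1.372
vertex 2.814 3.072 0.875
endloop
endfacet
facet normal -0.050 0.915 -0.401
outer loop
vertex 3.613 3.037 0.696
vertex 2.814 3.072 0.875
vertex 3.492 3.57 1.928
endloop
endfacet
facet normal -0.153 -0.840 -0.521
outer loop
vertex 2.814 3.072 0.875
vertex 3.328 2.67 1.372
vertex 2.529 2.705 1.551
endloop
endfacet
facet normal -0.686 0.720 0.101
outer loop
vertex 2.814 3.072 0.875
vertex 2.529 2.705 1.551
vertex 3.492 3.57 1.928
endloop
endfacet
facet normal -0.153 -0.841 -0.520
outer loop
vertex 2.529 2.705 1.551
vertex 3.328 2.67 1.372
vertex 3.043 2.304 2.048
endloop
endfacet
facet normal -0.552 0.270 0.789
outer loop
vertex 2.529 2.705 1.551
vertex 3.043 2.304 2.048
vertex 3.492 3.57 1.928
endloop
endfacet
facet normal -0.154 -0.840 -0.520
outer loop
vertex 3.043 2.304 2.048
vertex 3.328 2.67 1.372
vertex 3.843 2.269 1.868
endloop
endfacet
facet normal 0.220 0.014 0.975
outer loop
vertex 3.043 2.304 2.048
vertex 3.843 2.269 1.868
vertex 3.492 3.57 1.928
endloop
endfacet
facet normal -0.152 -0.840 -0.521
outer loop
vertex 3.843 2.269 1.868
vertex 3.328 2.67 1.372
vertex 4.128 2.636 1.193
endloop
endfacet
facet normal 0.855 0.209 0.475
outer loop
vertex 3.843 2.269 1.868
vertex 4.128 2.636 1.193
vertex 3.492 3.57 1.928
endloop
endfacet
facet normal -0.152 -0.840 -0.520
outer loop
vertex 4.128 2.636 1.193
vertex 3.328 2.67 1.372
vertex 3.613 3.037 0.696
endloop
endfacet
facet normal 0.720 0.659 -0.215
outer loop
vertex 4.128 2.636 1.193
vertex 3.613 3.037 0.696
vertex 3.492 3.57 1.928
endloop
endfacet
facet normal -0.162 0.869 -0.469
outer loop
vertex 1.453 -2.639 -4.578
vertex 0.635 -2.509 -4.055
vertex 1.578 -2.27 -3.937
endloop
endfacet
facet normal 0.908 -0.414 0.061
outer loop
vertex 1.453 -2.639 -4.578
vertex 1.578 -2.27 -3.937
vertex 0.865 -3.751 -3.385
endloop
endfacet
facet normal -0.162 0.869 -0.467
outer loop
vertex 1.578 -2.27 -3.937
vertex 0.635 -2.509 -4.055
vertex 1.151 -2.042 -3.365
endloop
endfacet
facet normal 0.767 -0.136 0.627
outer loop
vertex 1.578 -2.27 -3.937
vertex 1.151 -2.042 -3.365
vertex 0.865 -3.751 -3.385
endloop
endfacet
facet normal -0.161 0.869 -0.468
outer loop
vertex 1.151 -2.042 -3.365
vertex 0.635 -2.509 -4.055
vertex 0.421 -2.086 -3.196
endloop
endfacet
facet normal 0.228 -0.050 0.972
outer loop
vertex 1.151 -2.042 -3.365
vertex 0.421 -2.086 -3.196
vertex 0.865 -3.751 -3.385
endloop
endfacet
facet normal -0.161 0.869 -0.468
outer loop
vertex 0.421 -2.086 -3.196
vertex 0.635 -2.509 -4.055
vertex -0.183 -2.378 -3.531
endloop
endfacet
facet normal -0.396 -0.207 0.895
outer loop
vertex 0.421 -2.086 -3.196
vertex -0.183 -2.378 -3.531
vertex 0.865 -3.751 -3.385
endloop
endfacet
facet normal -0.161 0.869 -0.468
outer loop
vertex -0.183 -2.378 -3.531
vertex 0.635 -2.509 -4.055
vertex -0.309 -2.747 -4.172
endloop
endfacet
facet normal -0.736 -0.515 0.441
outer loop
vertex -0.183 -2.378 -3.531
vertex -0.309 -2.747 -4.172
vertex 0.865 -3.751 -3.385
endloop
endfacet
facet normal -0.161 0.869 -0.468
outer loop
vertex -0.309 -2.747 -4.172
vertex 0.635 -2.509 -4.055
vertex 0.118 -2.976 -4.744
endloop
endfacet
facet normal -0.595 -0.794 -0.126
outer loop
vertex -0.309 -2.747 -4.172
vertex 0.118 -2.976 -4.744
vertex 0.865 -3.751 -3.385
endloop
endfacet
facet normal -0.162 0.869 -0.468
outer loop
vertex 0.118 -2.976 -4.744
vertex 0.635 -2.509 -4.055
vertex 0.848 -2.931 -4.913
endloop
endfacet
facet normal -0.055 -0.880 -0.472
outer loop
vertex 0.118 -2.976 -4.744
vertex 0.848 -2.931 -4.913
vertex 0.865 -3.751 -3.385
endloop
endfacet
facet normal -0.161 0.869 -0.467
outer loop
vertex 0.848 -2.931 -4.913
vertex 0.635 -2.509 -4.055
vertex 1.453 -2.639 -4.578
endloop
endfacet
facet normal 0.567 -0.723 -0.394
outer loop
vertex 0.848 -2.931 -4.913
vertex 1.453 -2.639 -4.578
vertex 0.865 -3.751 -3.385
endloop
endfacet

endsolid


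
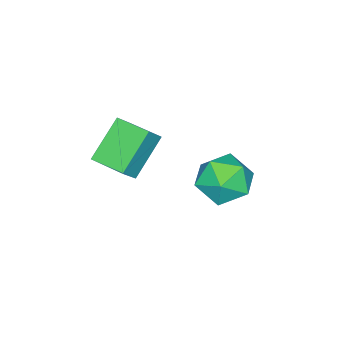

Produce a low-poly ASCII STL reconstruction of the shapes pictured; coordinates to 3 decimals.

solid 
facet normal -0.348 0.895 0.278
outer loop
vertex -1.562 3.614 3.55
vertex -2.433 3.252 3.625
vertex -1.852 3.246 4.372
endloop
endfacet
facet normal 0.332 0.812 0.481
outer loop
vertex -1.562 3.614 3.55
vertex -1.852 3.246 4.372
vertex -0.976 3.073 4.059
endloop
endfacet
facet normal 0.722 0.684 -0.103
outer loop
vertex -1.562 3.614 3.55
vertex -0.976 3.073 4.059
vertex -1.015 2.972 3.119
endloop
endfacet
facet normal 0.284 0.689 -0.667
outer loop
vertex -1.562 3.614 3.55
vertex -1.015 2.972 3.119
vertex -1.915 3.083 2.851
endloop
endfacet
facet normal -0.378 0.819 -0.432
outer loop
vertex -1.562 3.614 3.55
vertex -1.915 3.083 2.851
vertex -2.433 3.252 3.625
endloop
endfacet
facet normal 0.368 0.235 0.900
outer loop
vertex -0.976 3.073 4.059
vertex -1.852 3.246 4.372
vertex -1.485 2.377 4.449
endloop
endfacet
facet normal -0.732 0.370 0.572
outer loop
vertex -1.852 3.246 4.372
vertex -2.433 3.252 3.625
vertex -2.385 2.488 4.181
endloop
endfacet
facet normal -0.779 0.247 -0.576
outer loop
vertex -2.433 3.252 3.625
vertex -1.915 3.083 2.851
vertex -2.424 2.387 3.241
endloop
endfacet
facet normal 0.289 0.037 -0.956
outer loop
vertex -1.915 3.083 2.851
vertex -1.015 2.972 3.119
vertex -1.548 2.214 2.928
endloop
endfacet
facet normal 0.999 0.030 -0.045
outer loop
vertex -1.015 2.972 3.119
vertex -0.976 3.073 4.059
vertex -0.967 2.208 3.675
endloop
endfacet
facet normal -0.284 -0.689 0.667
outer loop
vertex -1.838 1.846 3.75
vertex -1.485 2.377 4.449
vertex -2.385 2.488 4.181
endloop
endfacet
facet normal -0.722 -0.684 0.103
outer loop
vertex -1.838 1.846 3.75
vertex -2.385 2.488 4.181
vertex -2.424 2.387 3.241
endloop
endfacet
facet normal -0.332 -0.812 -0.481
outer loop
vertex -1.838 1.846 3.75
vertex -2.424 2.387 3.241
vertex -1.548 2.214 2.928
endloop
endfacet
facet normal 0.348 -0.895 -0.278
outer loop
vertex -1.838 1.846 3.75
vertex -1.548 2.214 2.928
vertex -0.967 2.208 3.675
endloop
endfacet
facet normal 0.378 -0.819 0.432
outer loop
vertex -1.838 1.846 3.75
vertex -0.967 2.208 3.675
vertex -1.485 2.377 4.449
endloop
endfacet
facet normal -0.289 -0.037 0.956
outer loop
vertex -2.385 2.488 4.181
vertex -1.485 2.377 4.449
vertex -1.852 3.246 4.372
endloop
endfacet
facet normal -0.999 -0.030 0.045
outer loop
vertex -2.424 2.387 3.241
vertex -2.385 2.488 4.181
vertex -2.433 3.252 3.625
endloop
endfacet
facet normal -0.368 -0.235 -0.900
outer loop
vertex -1.548 2.214 2.928
vertex -2.424 2.387 3.241
vertex -1.915 3.083 2.851
endloop
endfacet
facet normal 0.732 -0.370 -0.572
outer loop
vertex -0.967 2.208 3.675
vertex -1.548 2.214 2.928
vertex -1.015 2.972 3.119
endloop
endfacet
facet normal 0.779 -0.247 0.576
outer loop
vertex -1.485 2.377 4.449
vertex -0.967 2.208 3.675
vertex -0.976 3.073 4.059
endloop
endfacet
facet normal -0.746 0.051 0.664
outer loop
vertex -1.869 -1.093 4.421
vertex -1.785 0.094 4.424
vertex -2.445 -1.051 3.77
endloop
endfacet
facet normal -0.070 -0.998 -0.002
outer loop
vertex -1.235 -1.134 2.696
vertex -1.869 -1.093 4.421
vertex -2.445 -1.051 3.77
endloop
endfacet
facet normal -0.747 0.052 0.663
outer loop
vertex -2.445 -1.051 3.77
vertex -1.785 0.094 4.424
vertex -2.36 0.136 3.773
endloop
endfacet
facet normal -0.661 0.049 -0.749
outer loop
vertex -2.36 0.136 3.773
vertex -1.235 -1.134 2.696
vertex -2.445 -1.051 3.77
endloop
endfacet
facet normal 0.661 -0.049 0.749
outer loop
vertex -1.869 -1.093 4.421
vertex -0.575 0.011 3.35
vertex -1.785 0.094 4.424
endloop
endfacet
facet normal -0.070 -0.998 -0.002
outer loop
vertex -0.66 -1.176 3.347
vertex -1.869 -1.093 4.421
vertex -1.235 -1.134 2.696
endloop
endfacet
facet normal 0.661 -0.049 0.748
outer loop
vertex -0.66 -1.176 3.347
vertex -0.575 0.011 3.35
vertex -1.869 -1.093 4.421
endloop
endfacet
facet normal 0.070 0.998 0.002
outer loop
vertex -1.785 0.094 4.424
vertex -0.575 0.011 3.35
vertex -2.36 0.136 3.773
endloop
endfacet
facet normal -0.661 0.049 -0.748
outer loop
vertex -1.151 0.053 2.699
vertex -1.235 -1.134 2.696
vertex -2.36 0.136 3.773
endloop
endfacet
facet normal 0.070 0.998 0.002
outer loop
vertex -2.36 0.136 3.773
vertex -0.575 0.011 3.35
vertex -1.151 0.053 2.699
endloop
endfacet
facet normal 0.747 -0.051 -0.663
outer loop
vertex -1.151 0.053 2.699
vertex -0.66 -1.176 3.347
vertex -1.235 -1.134 2.696
endloop
endfacet
facet normal 0.746 -0.052 -0.664
outer loop
vertex -0.575 0.011 3.35
vertex -0.66 -1.176 3.347
vertex -1.151 0.053 2.699
endloop
endfacet

endsolid


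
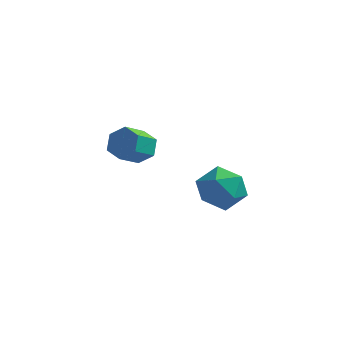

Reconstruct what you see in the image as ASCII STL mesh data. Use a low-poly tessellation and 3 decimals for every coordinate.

solid 
facet normal 0.348 0.745 -0.569
outer loop
vertex -2.664 1.682 -2.067
vertex -3.39 2.124 -1.933
vertex -2.723 2.22 -1.399
endloop
endfacet
facet normal 0.935 -0.232 0.269
outer loop
vertex -2.664 1.682 -2.067
vertex -2.723 2.22 -1.399
vertex -3.145 0.655 -1.28
endloop
endfacet
facet normal 0.935 -0.232 0.268
outer loop
vertex -3.145 0.655 -1.28
vertex -2.723 2.22 -1.399
vertex -3.203 1.193 -0.613
endloop
endfacet
facet normal -0.348 -0.744 0.570
outer loop
vertex -3.145 0.655 -1.28
vertex -3.203 1.193 -0.613
vertex -3.87 1.096 -1.147
endloop
endfacet
facet normal 0.349 0.745 -0.569
outer loop
vertex -2.723 2.22 -1.399
vertex -3.39 2.124 -1.933
vertex -3.448 2.662 -1.265
endloop
endfacet
facet normal 0.409 0.426 0.807
outer loop
vertex -2.723 2.22 -1.399
vertex -3.448 2.662 -1.265
vertex -3.203 1.193 -0.613
endloop
endfacet
facet normal 0.409 0.426 0.807
outer loop
vertex -3.203 1.193 -0.613
vertex -3.448 2.662 -1.265
vertex -3.929 1.635 -0.479
endloop
endfacet
facet normal -0.348 -0.744 0.570
outer loop
vertex -3.203 1.193 -0.613
vertex -3.929 1.635 -0.479
vertex -3.87 1.096 -1.147
endloop
endfacet
facet normal 0.348 0.745 -0.569
outer loop
vertex -3.448 2.662 -1.265
vertex -3.39 2.124 -1.933
vertex -4.115 2.565 -1.8
endloop
endfacet
facet normal -0.527 0.658 0.538
outer loop
vertex -3.448 2.662 -1.265
vertex -4.115 2.565 -1.8
vertex -3.929 1.635 -0.479
endloop
endfacet
facet normal -0.526 0.659 0.538
outer loop
vertex -3.929 1.635 -0.479
vertex -4.115 2.565 -1.8
vertex -4.596 1.538 -1.013
endloop
endfacet
facet normal -0.348 -0.744 0.570
outer loop
vertex -3.929 1.635 -0.479
vertex -4.596 1.538 -1.013
vertex -3.87 1.096 -1.147
endloop
endfacet
facet normal 0.348 0.744 -0.570
outer loop
vertex -4.115 2.565 -1.8
vertex -3.39 2.124 -1.933
vertex -4.057 2.027 -2.467
endloop
endfacet
facet normal -0.935 0.232 -0.269
outer loop
vertex -4.115 2.565 -1.8
vertex -4.057 2.027 -2.467
vertex -4.596 1.538 -1.013
endloop
endfacet
facet normal -0.935 0.231 -0.269
outer loop
vertex -4.596 1.538 -1.013
vertex -4.057 2.027 -2.467
vertex -4.537 1.0 -1.681
endloop
endfacet
facet normal -0.348 -0.745 0.569
outer loop
vertex -4.596 1.538 -1.013
vertex -4.537 1.0 -1.681
vertex -3.87 1.096 -1.147
endloop
endfacet
facet normal 0.348 0.744 -0.570
outer loop
vertex -4.057 2.027 -2.467
vertex -3.39 2.124 -1.933
vertex -3.331 1.585 -2.601
endloop
endfacet
facet normal -0.409 -0.427 -0.807
outer loop
vertex -4.057 2.027 -2.467
vertex -3.331 1.585 -2.601
vertex -4.537 1.0 -1.681
endloop
endfacet
facet normal -0.409 -0.426 -0.807
outer loop
vertex -4.537 1.0 -1.681
vertex -3.331 1.585 -2.601
vertex -3.812 0.558 -1.815
endloop
endfacet
facet normal -0.349 -0.745 0.569
outer loop
vertex -4.537 1.0 -1.681
vertex -3.812 0.558 -1.815
vertex -3.87 1.096 -1.147
endloop
endfacet
facet normal 0.348 0.744 -0.570
outer loop
vertex -3.331 1.585 -2.601
vertex -3.39 2.124 -1.933
vertex -2.664 1.682 -2.067
endloop
endfacet
facet normal 0.526 -0.658 -0.538
outer loop
vertex -3.331 1.585 -2.601
vertex -2.664 1.682 -2.067
vertex -3.812 0.558 -1.815
endloop
endfacet
facet normal 0.527 -0.659 -0.537
outer loop
vertex -3.812 0.558 -1.815
vertex -2.664 1.682 -2.067
vertex -3.145 0.655 -1.28
endloop
endfacet
facet normal -0.348 -0.745 0.569
outer loop
vertex -3.812 0.558 -1.815
vertex -3.145 0.655 -1.28
vertex -3.87 1.096 -1.147
endloop
endfacet
facet normal 0.308 0.628 0.714
outer loop
vertex 1.659 -0.57 -1.04
vertex 0.993 -1.129 -0.261
vertex 2.096 -1.469 -0.438
endloop
endfacet
facet normal 0.813 0.540 0.217
outer loop
vertex 1.659 -0.57 -1.04
vertex 2.096 -1.469 -0.438
vertex 2.328 -1.361 -1.577
endloop
endfacet
facet normal 0.538 0.735 -0.412
outer loop
vertex 1.659 -0.57 -1.04
vertex 2.328 -1.361 -1.577
vertex 1.369 -0.954 -2.104
endloop
endfacet
facet normal -0.136 0.943 -0.303
outer loop
vertex 1.659 -0.57 -1.04
vertex 1.369 -0.954 -2.104
vertex 0.544 -0.811 -1.29
endloop
endfacet
facet normal -0.277 0.877 0.392
outer loop
vertex 1.659 -0.57 -1.04
vertex 0.544 -0.811 -1.29
vertex 0.993 -1.129 -0.261
endloop
endfacet
facet normal 0.971 -0.155 0.183
outer loop
vertex 2.328 -1.361 -1.577
vertex 2.096 -1.469 -0.438
vertex 2.076 -2.409 -1.13
endloop
endfacet
facet normal 0.155 -0.013 0.988
outer loop
vertex 2.096 -1.469 -0.438
vertex 0.993 -1.129 -0.261
vertex 1.251 -2.266 -0.316
endloop
endfacet
facet normal -0.794 0.390 0.467
outer loop
vertex 0.993 -1.129 -0.261
vertex 0.544 -0.811 -1.29
vertex 0.292 -1.859 -0.843
endloop
endfacet
facet normal -0.564 0.497 -0.659
outer loop
vertex 0.544 -0.811 -1.29
vertex 1.369 -0.954 -2.104
vertex 0.524 -1.751 -1.982
endloop
endfacet
facet normal 0.527 0.160 -0.835
outer loop
vertex 1.369 -0.954 -2.104
vertex 2.328 -1.361 -1.577
vertex 1.627 -2.091 -2.159
endloop
endfacet
facet normal 0.136 -0.943 0.303
outer loop
vertex 0.961 -2.65 -1.38
vertex 2.076 -2.409 -1.13
vertex 1.251 -2.266 -0.316
endloop
endfacet
facet normal -0.538 -0.735 0.412
outer loop
vertex 0.961 -2.65 -1.38
vertex 1.251 -2.266 -0.316
vertex 0.292 -1.859 -0.843
endloop
endfacet
facet normal -0.813 -0.540 -0.217
outer loop
vertex 0.961 -2.65 -1.38
vertex 0.292 -1.859 -0.843
vertex 0.524 -1.751 -1.982
endloop
endfacet
facet normal -0.308 -0.628 -0.714
outer loop
vertex 0.961 -2.65 -1.38
vertex 0.524 -1.751 -1.982
vertex 1.627 -2.091 -2.159
endloop
endfacet
facet normal 0.277 -0.877 -0.392
outer loop
vertex 0.961 -2.65 -1.38
vertex 1.627 -2.091 -2.159
vertex 2.076 -2.409 -1.13
endloop
endfacet
facet normal 0.564 -0.497 0.659
outer loop
vertex 1.251 -2.266 -0.316
vertex 2.076 -2.409 -1.13
vertex 2.096 -1.469 -0.438
endloop
endfacet
facet normal -0.527 -0.160 0.835
outer loop
vertex 0.292 -1.859 -0.843
vertex 1.251 -2.266 -0.316
vertex 0.993 -1.129 -0.261
endloop
endfacet
facet normal -0.971 0.155 -0.183
outer loop
vertex 0.524 -1.751 -1.982
vertex 0.292 -1.859 -0.843
vertex 0.544 -0.811 -1.29
endloop
endfacet
facet normal -0.155 0.013 -0.988
outer loop
vertex 1.627 -2.091 -2.159
vertex 0.524 -1.751 -1.982
vertex 1.369 -0.954 -2.104
endloop
endfacet
facet normal 0.794 -0.390 -0.467
outer loop
vertex 2.076 -2.409 -1.13
vertex 1.627 -2.091 -2.159
vertex 2.328 -1.361 -1.577
endloop
endfacet

endsolid


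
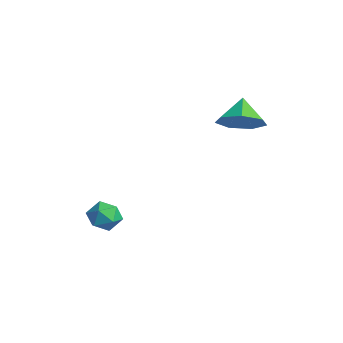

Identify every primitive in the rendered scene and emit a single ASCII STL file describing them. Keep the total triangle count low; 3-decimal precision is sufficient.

solid 
facet normal 0.594 -0.395 -0.701
outer loop
vertex 4.434 0.812 3.13
vertex 3.768 1.175 2.361
vertex 4.62 1.671 2.803
endloop
endfacet
facet normal 0.281 0.288 0.915
outer loop
vertex 4.434 0.812 3.13
vertex 4.62 1.671 2.803
vertex 2.972 1.705 3.299
endloop
endfacet
facet normal 0.594 -0.395 -0.701
outer loop
vertex 4.62 1.671 2.803
vertex 3.768 1.175 2.361
vertex 4.164 2.156 2.143
endloop
endfacet
facet normal 0.169 0.846 0.505
outer loop
vertex 4.62 1.671 2.803
vertex 4.164 2.156 2.143
vertex 2.972 1.705 3.299
endloop
endfacet
facet normal 0.595 -0.396 -0.700
outer loop
vertex 4.164 2.156 2.143
vertex 3.768 1.175 2.361
vertex 3.411 1.902 1.647
endloop
endfacet
facet normal -0.334 0.942 0.024
outer loop
vertex 4.164 2.156 2.143
vertex 3.411 1.902 1.647
vertex 2.972 1.705 3.299
endloop
endfacet
facet normal 0.594 -0.396 -0.700
outer loop
vertex 3.411 1.902 1.647
vertex 3.768 1.175 2.361
vertex 2.926 1.101 1.688
endloop
endfacet
facet normal -0.847 0.505 -0.165
outer loop
vertex 3.411 1.902 1.647
vertex 2.926 1.101 1.688
vertex 2.972 1.705 3.299
endloop
endfacet
facet normal 0.594 -0.395 -0.700
outer loop
vertex 2.926 1.101 1.688
vertex 3.768 1.175 2.361
vertex 3.076 0.356 2.236
endloop
endfacet
facet normal -0.987 -0.140 0.080
outer loop
vertex 2.926 1.101 1.688
vertex 3.076 0.356 2.236
vertex 2.972 1.705 3.299
endloop
endfacet
facet normal 0.595 -0.396 -0.700
outer loop
vertex 3.076 0.356 2.236
vertex 3.768 1.175 2.361
vertex 3.746 0.227 2.878
endloop
endfacet
facet normal -0.647 -0.502 0.574
outer loop
vertex 3.076 0.356 2.236
vertex 3.746 0.227 2.878
vertex 2.972 1.705 3.299
endloop
endfacet
facet normal 0.593 -0.396 -0.701
outer loop
vertex 3.746 0.227 2.878
vertex 3.768 1.175 2.361
vertex 4.434 0.812 3.13
endloop
endfacet
facet normal -0.081 -0.312 0.947
outer loop
vertex 3.746 0.227 2.878
vertex 4.434 0.812 3.13
vertex 2.972 1.705 3.299
endloop
endfacet
facet normal -0.264 0.568 0.780
outer loop
vertex 1.27 -3.306 -2.62
vertex 1.248 -3.973 -2.142
vertex 1.944 -3.545 -2.218
endloop
endfacet
facet normal 0.141 0.937 0.321
outer loop
vertex 1.27 -3.306 -2.62
vertex 1.944 -3.545 -2.218
vertex 1.999 -3.287 -2.995
endloop
endfacet
facet normal -0.186 0.931 -0.314
outer loop
vertex 1.27 -3.306 -2.62
vertex 1.999 -3.287 -2.995
vertex 1.337 -3.555 -3.398
endloop
endfacet
facet normal -0.791 0.560 -0.247
outer loop
vertex 1.27 -3.306 -2.62
vertex 1.337 -3.555 -3.398
vertex 0.873 -3.978 -2.871
endloop
endfacet
facet normal -0.839 0.335 0.429
outer loop
vertex 1.27 -3.306 -2.62
vertex 0.873 -3.978 -2.871
vertex 1.248 -3.973 -2.142
endloop
endfacet
facet normal 0.764 0.594 0.251
outer loop
vertex 1.999 -3.287 -2.995
vertex 1.944 -3.545 -2.218
vertex 2.427 -3.942 -2.749
endloop
endfacet
facet normal 0.110 -0.002 0.994
outer loop
vertex 1.944 -3.545 -2.218
vertex 1.248 -3.973 -2.142
vertex 1.963 -4.365 -2.222
endloop
endfacet
facet normal -0.822 -0.378 0.426
outer loop
vertex 1.248 -3.973 -2.142
vertex 0.873 -3.978 -2.871
vertex 1.301 -4.633 -2.625
endloop
endfacet
facet normal -0.745 -0.014 -0.667
outer loop
vertex 0.873 -3.978 -2.871
vertex 1.337 -3.555 -3.398
vertex 1.356 -4.375 -3.402
endloop
endfacet
facet normal 0.235 0.586 -0.775
outer loop
vertex 1.337 -3.555 -3.398
vertex 1.999 -3.287 -2.995
vertex 2.052 -3.947 -3.478
endloop
endfacet
facet normal 0.791 -0.560 0.247
outer loop
vertex 2.03 -4.614 -3.0
vertex 2.427 -3.942 -2.749
vertex 1.963 -4.365 -2.222
endloop
endfacet
facet normal 0.186 -0.931 0.314
outer loop
vertex 2.03 -4.614 -3.0
vertex 1.963 -4.365 -2.222
vertex 1.301 -4.633 -2.625
endloop
endfacet
facet normal -0.141 -0.937 -0.321
outer loop
vertex 2.03 -4.614 -3.0
vertex 1.301 -4.633 -2.625
vertex 1.356 -4.375 -3.402
endloop
endfacet
facet normal 0.264 -0.568 -0.780
outer loop
vertex 2.03 -4.614 -3.0
vertex 1.356 -4.375 -3.402
vertex 2.052 -3.947 -3.478
endloop
endfacet
facet normal 0.839 -0.335 -0.429
outer loop
vertex 2.03 -4.614 -3.0
vertex 2.052 -3.947 -3.478
vertex 2.427 -3.942 -2.749
endloop
endfacet
facet normal 0.745 0.014 0.667
outer loop
vertex 1.963 -4.365 -2.222
vertex 2.427 -3.942 -2.749
vertex 1.944 -3.545 -2.218
endloop
endfacet
facet normal -0.235 -0.586 0.775
outer loop
vertex 1.301 -4.633 -2.625
vertex 1.963 -4.365 -2.222
vertex 1.248 -3.973 -2.142
endloop
endfacet
facet normal -0.764 -0.594 -0.251
outer loop
vertex 1.356 -4.375 -3.402
vertex 1.301 -4.633 -2.625
vertex 0.873 -3.978 -2.871
endloop
endfacet
facet normal -0.110 0.002 -0.994
outer loop
vertex 2.052 -3.947 -3.478
vertex 1.356 -4.375 -3.402
vertex 1.337 -3.555 -3.398
endloop
endfacet
facet normal 0.822 0.378 -0.426
outer loop
vertex 2.427 -3.942 -2.749
vertex 2.052 -3.947 -3.478
vertex 1.999 -3.287 -2.995
endloop
endfacet

endsolid


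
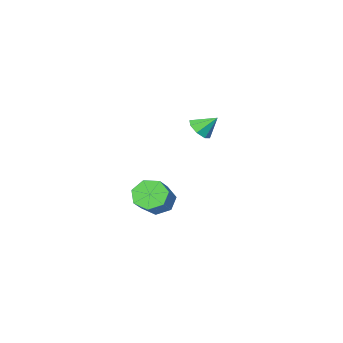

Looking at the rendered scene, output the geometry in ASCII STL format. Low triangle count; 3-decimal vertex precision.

solid 
facet normal 0.551 -0.474 -0.686
outer loop
vertex -1.899 -1.015 1.22
vertex -2.197 -0.641 0.722
vertex -1.638 -0.567 1.12
endloop
endfacet
facet normal 0.306 0.034 0.952
outer loop
vertex -1.899 -1.015 1.22
vertex -1.638 -0.567 1.12
vertex -2.803 -0.119 1.478
endloop
endfacet
facet normal 0.552 -0.473 -0.687
outer loop
vertex -1.638 -0.567 1.12
vertex -2.197 -0.641 0.722
vertex -1.704 -0.162 0.788
endloop
endfacet
facet normal 0.438 0.612 0.659
outer loop
vertex -1.638 -0.567 1.12
vertex -1.704 -0.162 0.788
vertex -2.803 -0.119 1.478
endloop
endfacet
facet normal 0.552 -0.474 -0.686
outer loop
vertex -1.704 -0.162 0.788
vertex -2.197 -0.641 0.722
vertex -2.059 -0.038 0.417
endloop
endfacet
facet normal 0.151 0.972 0.180
outer loop
vertex -1.704 -0.162 0.788
vertex -2.059 -0.038 0.417
vertex -2.803 -0.119 1.478
endloop
endfacet
facet normal 0.551 -0.474 -0.687
outer loop
vertex -2.059 -0.038 0.417
vertex -2.197 -0.641 0.722
vertex -2.494 -0.266 0.225
endloop
endfacet
facet normal -0.384 0.901 -0.200
outer loop
vertex -2.059 -0.038 0.417
vertex -2.494 -0.266 0.225
vertex -2.803 -0.119 1.478
endloop
endfacet
facet normal 0.551 -0.474 -0.687
outer loop
vertex -2.494 -0.266 0.225
vertex -2.197 -0.641 0.722
vertex -2.756 -0.714 0.324
endloop
endfacet
facet normal -0.857 0.443 -0.263
outer loop
vertex -2.494 -0.266 0.225
vertex -2.756 -0.714 0.324
vertex -2.803 -0.119 1.478
endloop
endfacet
facet normal 0.551 -0.474 -0.687
outer loop
vertex -2.756 -0.714 0.324
vertex -2.197 -0.641 0.722
vertex -2.689 -1.119 0.657
endloop
endfacet
facet normal -0.990 -0.138 0.031
outer loop
vertex -2.756 -0.714 0.324
vertex -2.689 -1.119 0.657
vertex -2.803 -0.119 1.478
endloop
endfacet
facet normal 0.552 -0.474 -0.686
outer loop
vertex -2.689 -1.119 0.657
vertex -2.197 -0.641 0.722
vertex -2.335 -1.244 1.028
endloop
endfacet
facet normal -0.706 -0.496 0.506
outer loop
vertex -2.689 -1.119 0.657
vertex -2.335 -1.244 1.028
vertex -2.803 -0.119 1.478
endloop
endfacet
facet normal 0.551 -0.474 -0.686
outer loop
vertex -2.335 -1.244 1.028
vertex -2.197 -0.641 0.722
vertex -1.899 -1.015 1.22
endloop
endfacet
facet normal -0.168 -0.426 0.889
outer loop
vertex -2.335 -1.244 1.028
vertex -1.899 -1.015 1.22
vertex -2.803 -0.119 1.478
endloop
endfacet
facet normal -0.610 -0.530 -0.589
outer loop
vertex 3.498 3.344 -1.11
vertex 2.862 3.59 -0.673
vertex 3.19 3.938 -1.326
endloop
endfacet
facet normal 0.661 0.071 -0.747
outer loop
vertex 3.498 3.344 -1.11
vertex 3.19 3.938 -1.326
vertex 4.394 4.124 -0.244
endloop
endfacet
facet normal 0.661 0.069 -0.747
outer loop
vertex 4.394 4.124 -0.244
vertex 3.19 3.938 -1.326
vertex 4.087 4.718 -0.461
endloop
endfacet
facet normal 0.610 0.530 0.589
outer loop
vertex 4.394 4.124 -0.244
vertex 4.087 4.718 -0.461
vertex 3.758 4.37 0.193
endloop
endfacet
facet normal -0.609 -0.531 -0.589
outer loop
vertex 3.19 3.938 -1.326
vertex 2.862 3.59 -0.673
vertex 2.635 4.27 -1.051
endloop
endfacet
facet normal 0.070 0.703 -0.707
outer loop
vertex 3.19 3.938 -1.326
vertex 2.635 4.27 -1.051
vertex 4.087 4.718 -0.461
endloop
endfacet
facet normal 0.070 0.704 -0.707
outer loop
vertex 4.087 4.718 -0.461
vertex 2.635 4.27 -1.051
vertex 3.532 5.05 -0.185
endloop
endfacet
facet normal 0.610 0.530 0.589
outer loop
vertex 4.087 4.718 -0.461
vertex 3.532 5.05 -0.185
vertex 3.758 4.37 0.193
endloop
endfacet
facet normal -0.610 -0.531 -0.589
outer loop
vertex 2.635 4.27 -1.051
vertex 2.862 3.59 -0.673
vertex 2.251 4.09 -0.491
endloop
endfacet
facet normal -0.574 0.808 -0.134
outer loop
vertex 2.635 4.27 -1.051
vertex 2.251 4.09 -0.491
vertex 3.532 5.05 -0.185
endloop
endfacet
facet normal -0.573 0.808 -0.135
outer loop
vertex 3.532 5.05 -0.185
vertex 2.251 4.09 -0.491
vertex 3.147 4.87 0.375
endloop
endfacet
facet normal 0.609 0.530 0.589
outer loop
vertex 3.532 5.05 -0.185
vertex 3.147 4.87 0.375
vertex 3.758 4.37 0.193
endloop
endfacet
facet normal -0.610 -0.530 -0.589
outer loop
vertex 2.251 4.09 -0.491
vertex 2.862 3.59 -0.673
vertex 2.326 3.534 -0.068
endloop
endfacet
facet normal -0.786 0.304 0.539
outer loop
vertex 2.251 4.09 -0.491
vertex 2.326 3.534 -0.068
vertex 3.147 4.87 0.375
endloop
endfacet
facet normal -0.785 0.303 0.540
outer loop
vertex 3.147 4.87 0.375
vertex 2.326 3.534 -0.068
vertex 3.223 4.313 0.798
endloop
endfacet
facet normal 0.610 0.531 0.589
outer loop
vertex 3.147 4.87 0.375
vertex 3.223 4.313 0.798
vertex 3.758 4.37 0.193
endloop
endfacet
facet normal -0.610 -0.530 -0.589
outer loop
vertex 2.326 3.534 -0.068
vertex 2.862 3.59 -0.673
vertex 2.805 3.02 -0.101
endloop
endfacet
facet normal -0.406 -0.430 0.807
outer loop
vertex 2.326 3.534 -0.068
vertex 2.805 3.02 -0.101
vertex 3.223 4.313 0.798
endloop
endfacet
facet normal -0.406 -0.429 0.807
outer loop
vertex 3.223 4.313 0.798
vertex 2.805 3.02 -0.101
vertex 3.701 3.799 0.765
endloop
endfacet
facet normal 0.610 0.530 0.589
outer loop
vertex 3.223 4.313 0.798
vertex 3.701 3.799 0.765
vertex 3.758 4.37 0.193
endloop
endfacet
facet normal -0.609 -0.530 -0.589
outer loop
vertex 2.805 3.02 -0.101
vertex 2.862 3.59 -0.673
vertex 3.326 2.936 -0.564
endloop
endfacet
facet normal 0.279 -0.839 0.466
outer loop
vertex 2.805 3.02 -0.101
vertex 3.326 2.936 -0.564
vertex 3.701 3.799 0.765
endloop
endfacet
facet normal 0.279 -0.839 0.466
outer loop
vertex 3.701 3.799 0.765
vertex 3.326 2.936 -0.564
vertex 4.223 3.715 0.301
endloop
endfacet
facet normal 0.609 0.530 0.590
outer loop
vertex 3.701 3.799 0.765
vertex 4.223 3.715 0.301
vertex 3.758 4.37 0.193
endloop
endfacet
facet normal -0.610 -0.531 -0.589
outer loop
vertex 3.326 2.936 -0.564
vertex 2.862 3.59 -0.673
vertex 3.498 3.344 -1.11
endloop
endfacet
facet normal 0.753 -0.618 -0.225
outer loop
vertex 3.326 2.936 -0.564
vertex 3.498 3.344 -1.11
vertex 4.223 3.715 0.301
endloop
endfacet
facet normal 0.755 -0.616 -0.226
outer loop
vertex 4.223 3.715 0.301
vertex 3.498 3.344 -1.11
vertex 4.394 4.124 -0.244
endloop
endfacet
facet normal 0.610 0.530 0.589
outer loop
vertex 4.223 3.715 0.301
vertex 4.394 4.124 -0.244
vertex 3.758 4.37 0.193
endloop
endfacet

endsolid


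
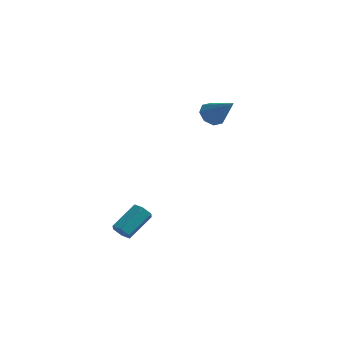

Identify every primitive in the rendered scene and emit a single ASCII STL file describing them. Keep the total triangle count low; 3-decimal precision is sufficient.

solid 
facet normal -0.699 0.322 -0.638
outer loop
vertex 0.518 2.567 2.499
vertex -0.008 2.538 3.061
vertex 0.479 3.074 2.798
endloop
endfacet
facet normal 0.911 0.259 -0.321
outer loop
vertex 0.518 2.567 2.499
vertex 0.479 3.074 2.798
vertex 1.328 1.922 4.279
endloop
endfacet
facet normal -0.700 0.323 -0.637
outer loop
vertex 0.479 3.074 2.798
vertex -0.008 2.538 3.061
vertex 0.155 3.266 3.251
endloop
endfacet
facet normal 0.672 0.720 0.175
outer loop
vertex 0.479 3.074 2.798
vertex 0.155 3.266 3.251
vertex 1.328 1.922 4.279
endloop
endfacet
facet normal -0.700 0.323 -0.637
outer loop
vertex 0.155 3.266 3.251
vertex -0.008 2.538 3.061
vertex -0.264 3.033 3.593
endloop
endfacet
facet normal 0.183 0.693 0.697
outer loop
vertex 0.155 3.266 3.251
vertex -0.264 3.033 3.593
vertex 1.328 1.922 4.279
endloop
endfacet
facet normal -0.699 0.324 -0.638
outer loop
vertex -0.264 3.033 3.593
vertex -0.008 2.538 3.061
vertex -0.534 2.509 3.623
endloop
endfacet
facet normal -0.271 0.194 0.943
outer loop
vertex -0.264 3.033 3.593
vertex -0.534 2.509 3.623
vertex 1.328 1.922 4.279
endloop
endfacet
facet normal -0.699 0.323 -0.638
outer loop
vertex -0.534 2.509 3.623
vertex -0.008 2.538 3.061
vertex -0.495 2.003 3.324
endloop
endfacet
facet normal -0.423 -0.485 0.766
outer loop
vertex -0.534 2.509 3.623
vertex -0.495 2.003 3.324
vertex 1.328 1.922 4.279
endloop
endfacet
facet normal -0.699 0.323 -0.638
outer loop
vertex -0.495 2.003 3.324
vertex -0.008 2.538 3.061
vertex -0.171 1.81 2.871
endloop
endfacet
facet normal -0.184 -0.945 0.271
outer loop
vertex -0.495 2.003 3.324
vertex -0.171 1.81 2.871
vertex 1.328 1.922 4.279
endloop
endfacet
facet normal -0.699 0.323 -0.638
outer loop
vertex -0.171 1.81 2.871
vertex -0.008 2.538 3.061
vertex 0.249 2.044 2.529
endloop
endfacet
facet normal 0.306 -0.918 -0.253
outer loop
vertex -0.171 1.81 2.871
vertex 0.249 2.044 2.529
vertex 1.328 1.922 4.279
endloop
endfacet
facet normal -0.699 0.323 -0.638
outer loop
vertex 0.249 2.044 2.529
vertex -0.008 2.538 3.061
vertex 0.518 2.567 2.499
endloop
endfacet
facet normal 0.759 -0.419 -0.497
outer loop
vertex 0.249 2.044 2.529
vertex 0.518 2.567 2.499
vertex 1.328 1.922 4.279
endloop
endfacet
facet normal -0.339 -0.765 -0.548
outer loop
vertex -2.495 -2.147 -3.942
vertex -2.889 -2.274 -3.521
vertex -3.031 -1.9 -3.955
endloop
endfacet
facet normal 0.246 0.489 -0.837
outer loop
vertex -2.495 -2.147 -3.942
vertex -3.031 -1.9 -3.955
vertex -1.898 -0.8 -2.98
endloop
endfacet
facet normal 0.246 0.489 -0.837
outer loop
vertex -1.898 -0.8 -2.98
vertex -3.031 -1.9 -3.955
vertex -2.434 -0.553 -2.993
endloop
endfacet
facet normal 0.340 0.766 0.546
outer loop
vertex -1.898 -0.8 -2.98
vertex -2.434 -0.553 -2.993
vertex -2.291 -0.926 -2.559
endloop
endfacet
facet normal -0.340 -0.765 -0.548
outer loop
vertex -3.031 -1.9 -3.955
vertex -2.889 -2.274 -3.521
vertex -3.424 -2.027 -3.534
endloop
endfacet
facet normal -0.664 0.607 -0.437
outer loop
vertex -3.031 -1.9 -3.955
vertex -3.424 -2.027 -3.534
vertex -2.434 -0.553 -2.993
endloop
endfacet
facet normal -0.664 0.607 -0.437
outer loop
vertex -2.434 -0.553 -2.993
vertex -3.424 -2.027 -3.534
vertex -2.827 -0.68 -2.572
endloop
endfacet
facet normal 0.338 0.766 0.547
outer loop
vertex -2.434 -0.553 -2.993
vertex -2.827 -0.68 -2.572
vertex -2.291 -0.926 -2.559
endloop
endfacet
facet normal -0.340 -0.765 -0.546
outer loop
vertex -3.424 -2.027 -3.534
vertex -2.889 -2.274 -3.521
vertex -3.282 -2.4 -3.1
endloop
endfacet
facet normal -0.909 0.118 0.399
outer loop
vertex -3.424 -2.027 -3.534
vertex -3.282 -2.4 -3.1
vertex -2.827 -0.68 -2.572
endloop
endfacet
facet normal -0.909 0.118 0.399
outer loop
vertex -2.827 -0.68 -2.572
vertex -3.282 -2.4 -3.1
vertex -2.685 -1.053 -2.138
endloop
endfacet
facet normal 0.338 0.766 0.547
outer loop
vertex -2.827 -0.68 -2.572
vertex -2.685 -1.053 -2.138
vertex -2.291 -0.926 -2.559
endloop
endfacet
facet normal -0.340 -0.766 -0.546
outer loop
vertex -3.282 -2.4 -3.1
vertex -2.889 -2.274 -3.521
vertex -2.746 -2.647 -3.087
endloop
endfacet
facet normal -0.246 -0.489 0.837
outer loop
vertex -3.282 -2.4 -3.1
vertex -2.746 -2.647 -3.087
vertex -2.685 -1.053 -2.138
endloop
endfacet
facet normal -0.246 -0.489 0.837
outer loop
vertex -2.685 -1.053 -2.138
vertex -2.746 -2.647 -3.087
vertex -2.149 -1.3 -2.125
endloop
endfacet
facet normal 0.339 0.765 0.548
outer loop
vertex -2.685 -1.053 -2.138
vertex -2.149 -1.3 -2.125
vertex -2.291 -0.926 -2.559
endloop
endfacet
facet normal -0.338 -0.766 -0.547
outer loop
vertex -2.746 -2.647 -3.087
vertex -2.889 -2.274 -3.521
vertex -2.353 -2.52 -3.508
endloop
endfacet
facet normal 0.664 -0.607 0.437
outer loop
vertex -2.746 -2.647 -3.087
vertex -2.353 -2.52 -3.508
vertex -2.149 -1.3 -2.125
endloop
endfacet
facet normal 0.664 -0.607 0.437
outer loop
vertex -2.149 -1.3 -2.125
vertex -2.353 -2.52 -3.508
vertex -1.756 -1.173 -2.546
endloop
endfacet
facet normal 0.340 0.765 0.548
outer loop
vertex -2.149 -1.3 -2.125
vertex -1.756 -1.173 -2.546
vertex -2.291 -0.926 -2.559
endloop
endfacet
facet normal -0.338 -0.766 -0.547
outer loop
vertex -2.353 -2.52 -3.508
vertex -2.889 -2.274 -3.521
vertex -2.495 -2.147 -3.942
endloop
endfacet
facet normal 0.909 -0.118 -0.399
outer loop
vertex -2.353 -2.52 -3.508
vertex -2.495 -2.147 -3.942
vertex -1.756 -1.173 -2.546
endloop
endfacet
facet normal 0.909 -0.118 -0.399
outer loop
vertex -1.756 -1.173 -2.546
vertex -2.495 -2.147 -3.942
vertex -1.898 -0.8 -2.98
endloop
endfacet
facet normal 0.340 0.765 0.546
outer loop
vertex -1.756 -1.173 -2.546
vertex -1.898 -0.8 -2.98
vertex -2.291 -0.926 -2.559
endloop
endfacet

endsolid
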